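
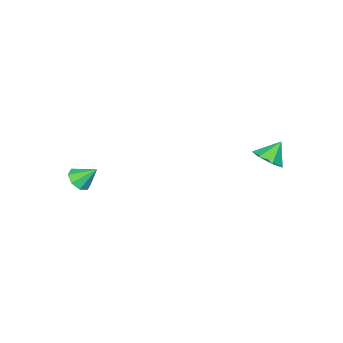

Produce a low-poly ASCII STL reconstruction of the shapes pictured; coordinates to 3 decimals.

solid 
facet normal 0.636 -0.098 -0.765
outer loop
vertex -1.828 3.334 -1.906
vertex -2.475 3.322 -2.442
vertex -2.037 3.983 -2.163
endloop
endfacet
facet normal 0.260 0.427 0.866
outer loop
vertex -1.828 3.334 -1.906
vertex -2.037 3.983 -2.163
vertex -3.225 3.438 -1.538
endloop
endfacet
facet normal 0.636 -0.098 -0.766
outer loop
vertex -2.037 3.983 -2.163
vertex -2.475 3.322 -2.442
vertex -2.576 4.134 -2.63
endloop
endfacet
facet normal -0.157 0.872 0.463
outer loop
vertex -2.037 3.983 -2.163
vertex -2.576 4.134 -2.63
vertex -3.225 3.438 -1.538
endloop
endfacet
facet normal 0.636 -0.098 -0.765
outer loop
vertex -2.576 4.134 -2.63
vertex -2.475 3.322 -2.442
vertex -3.038 3.674 -2.955
endloop
endfacet
facet normal -0.713 0.700 0.023
outer loop
vertex -2.576 4.134 -2.63
vertex -3.038 3.674 -2.955
vertex -3.225 3.438 -1.538
endloop
endfacet
facet normal 0.636 -0.098 -0.765
outer loop
vertex -3.038 3.674 -2.955
vertex -2.475 3.322 -2.442
vertex -3.076 2.949 -2.894
endloop
endfacet
facet normal -0.991 0.042 -0.124
outer loop
vertex -3.038 3.674 -2.955
vertex -3.076 2.949 -2.894
vertex -3.225 3.438 -1.538
endloop
endfacet
facet normal 0.636 -0.098 -0.765
outer loop
vertex -3.076 2.949 -2.894
vertex -2.475 3.322 -2.442
vertex -2.661 2.504 -2.492
endloop
endfacet
facet normal -0.782 -0.609 0.134
outer loop
vertex -3.076 2.949 -2.894
vertex -2.661 2.504 -2.492
vertex -3.225 3.438 -1.538
endloop
endfacet
facet normal 0.637 -0.098 -0.765
outer loop
vertex -2.661 2.504 -2.492
vertex -2.475 3.322 -2.442
vertex -2.106 2.676 -2.052
endloop
endfacet
facet normal -0.242 -0.761 0.602
outer loop
vertex -2.661 2.504 -2.492
vertex -2.106 2.676 -2.052
vertex -3.225 3.438 -1.538
endloop
endfacet
facet normal 0.636 -0.099 -0.765
outer loop
vertex -2.106 2.676 -2.052
vertex -2.475 3.322 -2.442
vertex -1.828 3.334 -1.906
endloop
endfacet
facet normal 0.222 -0.300 0.928
outer loop
vertex -2.106 2.676 -2.052
vertex -1.828 3.334 -1.906
vertex -3.225 3.438 -1.538
endloop
endfacet
facet normal 0.362 -0.604 -0.710
outer loop
vertex 3.86 -3.246 -3.636
vertex 3.389 -2.996 -4.089
vertex 4.041 -2.82 -3.906
endloop
endfacet
facet normal 0.595 0.234 0.769
outer loop
vertex 3.86 -3.246 -3.636
vertex 4.041 -2.82 -3.906
vertex 2.951 -2.264 -3.231
endloop
endfacet
facet normal 0.362 -0.604 -0.710
outer loop
vertex 4.041 -2.82 -3.906
vertex 3.389 -2.996 -4.089
vertex 3.841 -2.497 -4.283
endloop
endfacet
facet normal 0.583 0.744 0.328
outer loop
vertex 4.041 -2.82 -3.906
vertex 3.841 -2.497 -4.283
vertex 2.951 -2.264 -3.231
endloop
endfacet
facet normal 0.363 -0.604 -0.710
outer loop
vertex 3.841 -2.497 -4.283
vertex 3.389 -2.996 -4.089
vertex 3.376 -2.466 -4.547
endloop
endfacet
facet normal 0.128 0.986 -0.110
outer loop
vertex 3.841 -2.497 -4.283
vertex 3.376 -2.466 -4.547
vertex 2.951 -2.264 -3.231
endloop
endfacet
facet normal 0.362 -0.604 -0.710
outer loop
vertex 3.376 -2.466 -4.547
vertex 3.389 -2.996 -4.089
vertex 2.918 -2.745 -4.543
endloop
endfacet
facet normal -0.500 0.817 -0.287
outer loop
vertex 3.376 -2.466 -4.547
vertex 2.918 -2.745 -4.543
vertex 2.951 -2.264 -3.231
endloop
endfacet
facet normal 0.362 -0.604 -0.710
outer loop
vertex 2.918 -2.745 -4.543
vertex 3.389 -2.996 -4.089
vertex 2.737 -3.171 -4.273
endloop
endfacet
facet normal -0.937 0.335 -0.099
outer loop
vertex 2.918 -2.745 -4.543
vertex 2.737 -3.171 -4.273
vertex 2.951 -2.264 -3.231
endloop
endfacet
facet normal 0.362 -0.605 -0.709
outer loop
vertex 2.737 -3.171 -4.273
vertex 3.389 -2.996 -4.089
vertex 2.937 -3.494 -3.895
endloop
endfacet
facet normal -0.924 -0.173 0.341
outer loop
vertex 2.737 -3.171 -4.273
vertex 2.937 -3.494 -3.895
vertex 2.951 -2.264 -3.231
endloop
endfacet
facet normal 0.362 -0.605 -0.709
outer loop
vertex 2.937 -3.494 -3.895
vertex 3.389 -2.996 -4.089
vertex 3.402 -3.525 -3.631
endloop
endfacet
facet normal -0.470 -0.415 0.779
outer loop
vertex 2.937 -3.494 -3.895
vertex 3.402 -3.525 -3.631
vertex 2.951 -2.264 -3.231
endloop
endfacet
facet normal 0.361 -0.605 -0.709
outer loop
vertex 3.402 -3.525 -3.631
vertex 3.389 -2.996 -4.089
vertex 3.86 -3.246 -3.636
endloop
endfacet
facet normal 0.160 -0.246 0.956
outer loop
vertex 3.402 -3.525 -3.631
vertex 3.86 -3.246 -3.636
vertex 2.951 -2.264 -3.231
endloop
endfacet

endsolid


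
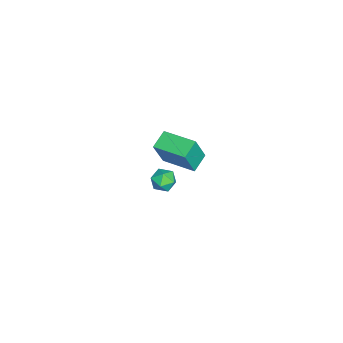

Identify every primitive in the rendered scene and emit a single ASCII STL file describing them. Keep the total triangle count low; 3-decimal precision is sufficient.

solid 
facet normal -0.413 0.065 0.909
outer loop
vertex -2.628 0.75 -2.87
vertex -2.666 -0.079 -2.828
vertex -1.993 0.321 -2.551
endloop
endfacet
facet normal 0.022 0.617 0.787
outer loop
vertex -2.628 0.75 -2.87
vertex -1.993 0.321 -2.551
vertex -1.847 0.962 -3.058
endloop
endfacet
facet normal -0.211 0.956 0.203
outer loop
vertex -2.628 0.75 -2.87
vertex -1.847 0.962 -3.058
vertex -2.431 0.959 -3.649
endloop
endfacet
facet normal -0.789 0.613 -0.035
outer loop
vertex -2.628 0.75 -2.87
vertex -2.431 0.959 -3.649
vertex -2.937 0.316 -3.507
endloop
endfacet
facet normal -0.914 0.062 0.401
outer loop
vertex -2.628 0.75 -2.87
vertex -2.937 0.316 -3.507
vertex -2.666 -0.079 -2.828
endloop
endfacet
facet normal 0.673 0.359 0.647
outer loop
vertex -1.847 0.962 -3.058
vertex -1.993 0.321 -2.551
vertex -1.403 0.264 -3.133
endloop
endfacet
facet normal -0.030 -0.535 0.845
outer loop
vertex -1.993 0.321 -2.551
vertex -2.666 -0.079 -2.828
vertex -1.909 -0.379 -2.991
endloop
endfacet
facet normal -0.842 -0.538 0.023
outer loop
vertex -2.666 -0.079 -2.828
vertex -2.937 0.316 -3.507
vertex -2.493 -0.382 -3.582
endloop
endfacet
facet normal -0.640 0.353 -0.683
outer loop
vertex -2.937 0.316 -3.507
vertex -2.431 0.959 -3.649
vertex -2.347 0.259 -4.089
endloop
endfacet
facet normal 0.296 0.908 -0.297
outer loop
vertex -2.431 0.959 -3.649
vertex -1.847 0.962 -3.058
vertex -1.674 0.659 -3.812
endloop
endfacet
facet normal 0.789 -0.613 0.035
outer loop
vertex -1.712 -0.17 -3.77
vertex -1.403 0.264 -3.133
vertex -1.909 -0.379 -2.991
endloop
endfacet
facet normal 0.211 -0.956 -0.203
outer loop
vertex -1.712 -0.17 -3.77
vertex -1.909 -0.379 -2.991
vertex -2.493 -0.382 -3.582
endloop
endfacet
facet normal -0.022 -0.617 -0.787
outer loop
vertex -1.712 -0.17 -3.77
vertex -2.493 -0.382 -3.582
vertex -2.347 0.259 -4.089
endloop
endfacet
facet normal 0.413 -0.065 -0.909
outer loop
vertex -1.712 -0.17 -3.77
vertex -2.347 0.259 -4.089
vertex -1.674 0.659 -3.812
endloop
endfacet
facet normal 0.914 -0.062 -0.401
outer loop
vertex -1.712 -0.17 -3.77
vertex -1.674 0.659 -3.812
vertex -1.403 0.264 -3.133
endloop
endfacet
facet normal 0.640 -0.353 0.683
outer loop
vertex -1.909 -0.379 -2.991
vertex -1.403 0.264 -3.133
vertex -1.993 0.321 -2.551
endloop
endfacet
facet normal -0.296 -0.908 0.297
outer loop
vertex -2.493 -0.382 -3.582
vertex -1.909 -0.379 -2.991
vertex -2.666 -0.079 -2.828
endloop
endfacet
facet normal -0.673 -0.359 -0.647
outer loop
vertex -2.347 0.259 -4.089
vertex -2.493 -0.382 -3.582
vertex -2.937 0.316 -3.507
endloop
endfacet
facet normal 0.030 0.535 -0.845
outer loop
vertex -1.674 0.659 -3.812
vertex -2.347 0.259 -4.089
vertex -2.431 0.959 -3.649
endloop
endfacet
facet normal 0.842 0.538 -0.023
outer loop
vertex -1.403 0.264 -3.133
vertex -1.674 0.659 -3.812
vertex -1.847 0.962 -3.058
endloop
endfacet
facet normal -0.872 0.319 0.370
outer loop
vertex 1.283 1.041 4.764
vertex 2.03 2.865 4.95
vertex 0.71 1.448 3.064
endloop
endfacet
facet normal -0.377 -0.922 -0.094
outer loop
vertex 1.73 1.075 2.63
vertex 1.283 1.041 4.764
vertex 0.71 1.448 3.064
endloop
endfacet
facet normal -0.872 0.319 0.371
outer loop
vertex 0.71 1.448 3.064
vertex 2.03 2.865 4.95
vertex 1.456 3.273 3.25
endloop
endfacet
facet normal -0.312 0.222 -0.924
outer loop
vertex 1.456 3.273 3.25
vertex 1.73 1.075 2.63
vertex 0.71 1.448 3.064
endloop
endfacet
facet normal 0.312 -0.222 0.924
outer loop
vertex 1.283 1.041 4.764
vertex 3.05 2.492 4.516
vertex 2.03 2.865 4.95
endloop
endfacet
facet normal -0.377 -0.921 -0.094
outer loop
vertex 2.304 0.667 4.33
vertex 1.283 1.041 4.764
vertex 1.73 1.075 2.63
endloop
endfacet
facet normal 0.312 -0.222 0.924
outer loop
vertex 2.304 0.667 4.33
vertex 3.05 2.492 4.516
vertex 1.283 1.041 4.764
endloop
endfacet
facet normal 0.377 0.921 0.094
outer loop
vertex 2.03 2.865 4.95
vertex 3.05 2.492 4.516
vertex 1.456 3.273 3.25
endloop
endfacet
facet normal -0.312 0.222 -0.924
outer loop
vertex 2.477 2.899 2.816
vertex 1.73 1.075 2.63
vertex 1.456 3.273 3.25
endloop
endfacet
facet normal 0.377 0.921 0.093
outer loop
vertex 1.456 3.273 3.25
vertex 3.05 2.492 4.516
vertex 2.477 2.899 2.816
endloop
endfacet
facet normal 0.872 -0.319 -0.371
outer loop
vertex 2.477 2.899 2.816
vertex 2.304 0.667 4.33
vertex 1.73 1.075 2.63
endloop
endfacet
facet normal 0.872 -0.319 -0.370
outer loop
vertex 3.05 2.492 4.516
vertex 2.304 0.667 4.33
vertex 2.477 2.899 2.816
endloop
endfacet

endsolid


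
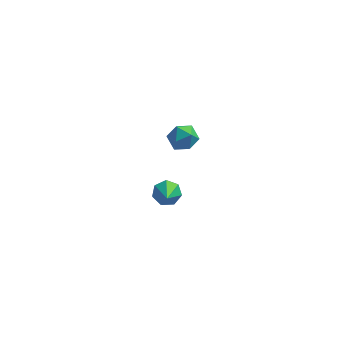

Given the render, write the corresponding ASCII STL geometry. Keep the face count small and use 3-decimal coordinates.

solid 
facet normal -0.847 0.504 -0.168
outer loop
vertex 1.327 1.76 -3.451
vertex 1.035 1.453 -2.901
vertex 1.376 2.052 -2.823
endloop
endfacet
facet normal -0.279 0.879 -0.387
outer loop
vertex 1.327 1.76 -3.451
vertex 1.376 2.052 -2.823
vertex 1.927 2.041 -3.245
endloop
endfacet
facet normal 0.071 0.487 -0.871
outer loop
vertex 1.327 1.76 -3.451
vertex 1.927 2.041 -3.245
vertex 1.926 1.435 -3.584
endloop
endfacet
facet normal -0.281 -0.128 -0.951
outer loop
vertex 1.327 1.76 -3.451
vertex 1.926 1.435 -3.584
vertex 1.374 1.072 -3.372
endloop
endfacet
facet normal -0.849 -0.117 -0.516
outer loop
vertex 1.327 1.76 -3.451
vertex 1.374 1.072 -3.372
vertex 1.035 1.453 -2.901
endloop
endfacet
facet normal 0.152 0.973 0.173
outer loop
vertex 1.927 2.041 -3.245
vertex 1.376 2.052 -2.823
vertex 2.006 1.908 -2.568
endloop
endfacet
facet normal -0.766 0.368 0.527
outer loop
vertex 1.376 2.052 -2.823
vertex 1.035 1.453 -2.901
vertex 1.454 1.545 -2.356
endloop
endfacet
facet normal -0.768 -0.639 -0.036
outer loop
vertex 1.035 1.453 -2.901
vertex 1.374 1.072 -3.372
vertex 1.453 0.939 -2.695
endloop
endfacet
facet normal 0.149 -0.657 -0.739
outer loop
vertex 1.374 1.072 -3.372
vertex 1.926 1.435 -3.584
vertex 2.004 0.928 -3.117
endloop
endfacet
facet normal 0.717 0.339 -0.609
outer loop
vertex 1.926 1.435 -3.584
vertex 1.927 2.041 -3.245
vertex 2.345 1.527 -3.039
endloop
endfacet
facet normal 0.281 0.128 0.951
outer loop
vertex 2.053 1.22 -2.489
vertex 2.006 1.908 -2.568
vertex 1.454 1.545 -2.356
endloop
endfacet
facet normal -0.071 -0.487 0.871
outer loop
vertex 2.053 1.22 -2.489
vertex 1.454 1.545 -2.356
vertex 1.453 0.939 -2.695
endloop
endfacet
facet normal 0.279 -0.879 0.387
outer loop
vertex 2.053 1.22 -2.489
vertex 1.453 0.939 -2.695
vertex 2.004 0.928 -3.117
endloop
endfacet
facet normal 0.847 -0.504 0.168
outer loop
vertex 2.053 1.22 -2.489
vertex 2.004 0.928 -3.117
vertex 2.345 1.527 -3.039
endloop
endfacet
facet normal 0.849 0.117 0.516
outer loop
vertex 2.053 1.22 -2.489
vertex 2.345 1.527 -3.039
vertex 2.006 1.908 -2.568
endloop
endfacet
facet normal -0.149 0.657 0.739
outer loop
vertex 1.454 1.545 -2.356
vertex 2.006 1.908 -2.568
vertex 1.376 2.052 -2.823
endloop
endfacet
facet normal -0.717 -0.339 0.609
outer loop
vertex 1.453 0.939 -2.695
vertex 1.454 1.545 -2.356
vertex 1.035 1.453 -2.901
endloop
endfacet
facet normal -0.152 -0.973 -0.173
outer loop
vertex 2.004 0.928 -3.117
vertex 1.453 0.939 -2.695
vertex 1.374 1.072 -3.372
endloop
endfacet
facet normal 0.766 -0.368 -0.527
outer loop
vertex 2.345 1.527 -3.039
vertex 2.004 0.928 -3.117
vertex 1.926 1.435 -3.584
endloop
endfacet
facet normal 0.768 0.639 0.036
outer loop
vertex 2.006 1.908 -2.568
vertex 2.345 1.527 -3.039
vertex 1.927 2.041 -3.245
endloop
endfacet
facet normal -0.075 0.780 -0.621
outer loop
vertex 1.783 -3.559 -1.944
vertex 1.485 -3.274 -1.55
vertex 2.049 -3.284 -1.631
endloop
endfacet
facet normal 0.817 -0.530 -0.228
outer loop
vertex 1.783 -3.559 -1.944
vertex 2.049 -3.284 -1.631
vertex 1.595 -4.406 -0.65
endloop
endfacet
facet normal -0.075 0.781 -0.620
outer loop
vertex 2.049 -3.284 -1.631
vertex 1.485 -3.274 -1.55
vertex 1.891 -3.002 -1.257
endloop
endfacet
facet normal 0.916 -0.019 0.401
outer loop
vertex 2.049 -3.284 -1.631
vertex 1.891 -3.002 -1.257
vertex 1.595 -4.406 -0.65
endloop
endfacet
facet normal -0.076 0.781 -0.620
outer loop
vertex 1.891 -3.002 -1.257
vertex 1.485 -3.274 -1.55
vertex 1.427 -2.925 -1.103
endloop
endfacet
facet normal 0.345 0.310 0.886
outer loop
vertex 1.891 -3.002 -1.257
vertex 1.427 -2.925 -1.103
vertex 1.595 -4.406 -0.65
endloop
endfacet
facet normal -0.075 0.781 -0.620
outer loop
vertex 1.427 -2.925 -1.103
vertex 1.485 -3.274 -1.55
vertex 1.007 -3.111 -1.287
endloop
endfacet
facet normal -0.469 0.209 0.858
outer loop
vertex 1.427 -2.925 -1.103
vertex 1.007 -3.111 -1.287
vertex 1.595 -4.406 -0.65
endloop
endfacet
facet normal -0.076 0.780 -0.621
outer loop
vertex 1.007 -3.111 -1.287
vertex 1.485 -3.274 -1.55
vertex 0.947 -3.42 -1.668
endloop
endfacet
facet normal -0.908 -0.244 0.341
outer loop
vertex 1.007 -3.111 -1.287
vertex 0.947 -3.42 -1.668
vertex 1.595 -4.406 -0.65
endloop
endfacet
facet normal -0.076 0.781 -0.620
outer loop
vertex 0.947 -3.42 -1.668
vertex 1.485 -3.274 -1.55
vertex 1.293 -3.619 -1.961
endloop
endfacet
facet normal -0.645 -0.712 -0.279
outer loop
vertex 0.947 -3.42 -1.668
vertex 1.293 -3.619 -1.961
vertex 1.595 -4.406 -0.65
endloop
endfacet
facet normal -0.074 0.781 -0.621
outer loop
vertex 1.293 -3.619 -1.961
vertex 1.485 -3.274 -1.55
vertex 1.783 -3.559 -1.944
endloop
endfacet
facet normal 0.121 -0.839 -0.531
outer loop
vertex 1.293 -3.619 -1.961
vertex 1.783 -3.559 -1.944
vertex 1.595 -4.406 -0.65
endloop
endfacet

endsolid


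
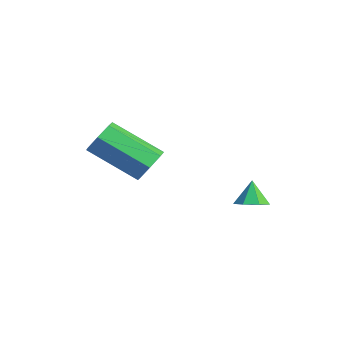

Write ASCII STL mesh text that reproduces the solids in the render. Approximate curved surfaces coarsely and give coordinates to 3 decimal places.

solid 
facet normal 0.596 0.602 -0.531
outer loop
vertex -0.068 0.067 1.618
vertex -0.444 -0.128 0.975
vertex -0.593 0.449 1.462
endloop
endfacet
facet normal 0.163 0.557 0.814
outer loop
vertex -0.068 0.067 1.618
vertex -0.593 0.449 1.462
vertex -1.38 -1.257 2.787
endloop
endfacet
facet normal 0.165 0.556 0.814
outer loop
vertex -1.38 -1.257 2.787
vertex -0.593 0.449 1.462
vertex -1.905 -0.874 2.632
endloop
endfacet
facet normal -0.596 -0.602 0.532
outer loop
vertex -1.38 -1.257 2.787
vertex -1.905 -0.874 2.632
vertex -1.756 -1.452 2.145
endloop
endfacet
facet normal 0.596 0.602 -0.531
outer loop
vertex -0.593 0.449 1.462
vertex -0.444 -0.128 0.975
vertex -1.006 0.397 0.94
endloop
endfacet
facet normal -0.512 0.795 0.326
outer loop
vertex -0.593 0.449 1.462
vertex -1.006 0.397 0.94
vertex -1.905 -0.874 2.632
endloop
endfacet
facet normal -0.513 0.795 0.324
outer loop
vertex -1.905 -0.874 2.632
vertex -1.006 0.397 0.94
vertex -2.318 -0.927 2.109
endloop
endfacet
facet normal -0.596 -0.602 0.532
outer loop
vertex -1.905 -0.874 2.632
vertex -2.318 -0.927 2.109
vertex -1.756 -1.452 2.145
endloop
endfacet
facet normal 0.596 0.602 -0.532
outer loop
vertex -1.006 0.397 0.94
vertex -0.444 -0.128 0.975
vertex -0.996 -0.051 0.444
endloop
endfacet
facet normal -0.803 0.435 -0.409
outer loop
vertex -1.006 0.397 0.94
vertex -0.996 -0.051 0.444
vertex -2.318 -0.927 2.109
endloop
endfacet
facet normal -0.803 0.435 -0.408
outer loop
vertex -2.318 -0.927 2.109
vertex -0.996 -0.051 0.444
vertex -2.308 -1.374 1.613
endloop
endfacet
facet normal -0.597 -0.602 0.531
outer loop
vertex -2.318 -0.927 2.109
vertex -2.308 -1.374 1.613
vertex -1.756 -1.452 2.145
endloop
endfacet
facet normal 0.595 0.602 -0.532
outer loop
vertex -0.996 -0.051 0.444
vertex -0.444 -0.128 0.975
vertex -0.57 -0.557 0.348
endloop
endfacet
facet normal -0.489 -0.253 -0.835
outer loop
vertex -0.996 -0.051 0.444
vertex -0.57 -0.557 0.348
vertex -2.308 -1.374 1.613
endloop
endfacet
facet normal -0.488 -0.254 -0.835
outer loop
vertex -2.308 -1.374 1.613
vertex -0.57 -0.557 0.348
vertex -1.882 -1.881 1.518
endloop
endfacet
facet normal -0.597 -0.601 0.531
outer loop
vertex -2.308 -1.374 1.613
vertex -1.882 -1.881 1.518
vertex -1.756 -1.452 2.145
endloop
endfacet
facet normal 0.597 0.601 -0.531
outer loop
vertex -0.57 -0.557 0.348
vertex -0.444 -0.128 0.975
vertex -0.05 -0.74 0.725
endloop
endfacet
facet normal 0.194 -0.750 -0.632
outer loop
vertex -0.57 -0.557 0.348
vertex -0.05 -0.74 0.725
vertex -1.882 -1.881 1.518
endloop
endfacet
facet normal 0.193 -0.750 -0.633
outer loop
vertex -1.882 -1.881 1.518
vertex -0.05 -0.74 0.725
vertex -1.361 -2.064 1.894
endloop
endfacet
facet normal -0.595 -0.602 0.532
outer loop
vertex -1.882 -1.881 1.518
vertex -1.361 -2.064 1.894
vertex -1.756 -1.452 2.145
endloop
endfacet
facet normal 0.597 0.601 -0.531
outer loop
vertex -0.05 -0.74 0.725
vertex -0.444 -0.128 0.975
vertex 0.174 -0.463 1.29
endloop
endfacet
facet normal 0.730 -0.682 0.045
outer loop
vertex -0.05 -0.74 0.725
vertex 0.174 -0.463 1.29
vertex -1.361 -2.064 1.894
endloop
endfacet
facet normal 0.730 -0.682 0.047
outer loop
vertex -1.361 -2.064 1.894
vertex 0.174 -0.463 1.29
vertex -1.138 -1.786 2.459
endloop
endfacet
facet normal -0.596 -0.602 0.531
outer loop
vertex -1.361 -2.064 1.894
vertex -1.138 -1.786 2.459
vertex -1.756 -1.452 2.145
endloop
endfacet
facet normal 0.597 0.601 -0.531
outer loop
vertex 0.174 -0.463 1.29
vertex -0.444 -0.128 0.975
vertex -0.068 0.067 1.618
endloop
endfacet
facet normal 0.716 -0.100 0.691
outer loop
vertex 0.174 -0.463 1.29
vertex -0.068 0.067 1.618
vertex -1.138 -1.786 2.459
endloop
endfacet
facet normal 0.716 -0.100 0.690
outer loop
vertex -1.138 -1.786 2.459
vertex -0.068 0.067 1.618
vertex -1.38 -1.257 2.787
endloop
endfacet
facet normal -0.596 -0.602 0.532
outer loop
vertex -1.138 -1.786 2.459
vertex -1.38 -1.257 2.787
vertex -1.756 -1.452 2.145
endloop
endfacet
facet normal 0.392 -0.225 -0.892
outer loop
vertex 1.36 3.559 -0.956
vertex 0.922 3.085 -1.029
vertex 0.877 3.708 -1.206
endloop
endfacet
facet normal 0.097 0.926 0.364
outer loop
vertex 1.36 3.559 -0.956
vertex 0.877 3.708 -1.206
vertex 0.518 3.315 -0.111
endloop
endfacet
facet normal 0.393 -0.225 -0.892
outer loop
vertex 0.877 3.708 -1.206
vertex 0.922 3.085 -1.029
vertex 0.428 3.388 -1.323
endloop
endfacet
facet normal -0.594 0.799 0.092
outer loop
vertex 0.877 3.708 -1.206
vertex 0.428 3.388 -1.323
vertex 0.518 3.315 -0.111
endloop
endfacet
facet normal 0.393 -0.224 -0.892
outer loop
vertex 0.428 3.388 -1.323
vertex 0.922 3.085 -1.029
vertex 0.351 2.839 -1.219
endloop
endfacet
facet normal -0.985 0.154 0.082
outer loop
vertex 0.428 3.388 -1.323
vertex 0.351 2.839 -1.219
vertex 0.518 3.315 -0.111
endloop
endfacet
facet normal 0.393 -0.224 -0.892
outer loop
vertex 0.351 2.839 -1.219
vertex 0.922 3.085 -1.029
vertex 0.704 2.475 -0.972
endloop
endfacet
facet normal -0.780 -0.524 0.343
outer loop
vertex 0.351 2.839 -1.219
vertex 0.704 2.475 -0.972
vertex 0.518 3.315 -0.111
endloop
endfacet
facet normal 0.392 -0.224 -0.892
outer loop
vertex 0.704 2.475 -0.972
vertex 0.922 3.085 -1.029
vertex 1.222 2.57 -0.768
endloop
endfacet
facet normal -0.134 -0.724 0.677
outer loop
vertex 0.704 2.475 -0.972
vertex 1.222 2.57 -0.768
vertex 0.518 3.315 -0.111
endloop
endfacet
facet normal 0.392 -0.224 -0.892
outer loop
vertex 1.222 2.57 -0.768
vertex 0.922 3.085 -1.029
vertex 1.513 3.053 -0.761
endloop
endfacet
facet normal 0.467 -0.294 0.834
outer loop
vertex 1.222 2.57 -0.768
vertex 1.513 3.053 -0.761
vertex 0.518 3.315 -0.111
endloop
endfacet
facet normal 0.392 -0.225 -0.892
outer loop
vertex 1.513 3.053 -0.761
vertex 0.922 3.085 -1.029
vertex 1.36 3.559 -0.956
endloop
endfacet
facet normal 0.569 0.440 0.694
outer loop
vertex 1.513 3.053 -0.761
vertex 1.36 3.559 -0.956
vertex 0.518 3.315 -0.111
endloop
endfacet

endsolid


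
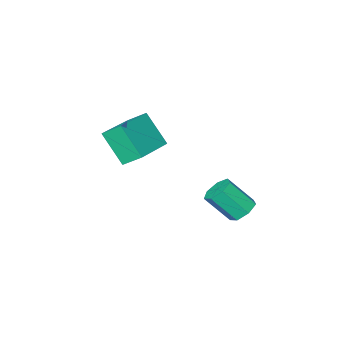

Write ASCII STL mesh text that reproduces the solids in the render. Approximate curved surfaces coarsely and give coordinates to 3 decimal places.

solid 
facet normal -0.899 -0.408 -0.159
outer loop
vertex 3.424 -2.26 0.606
vertex 3.012 -1.585 1.203
vertex 3.194 -1.25 -0.692
endloop
endfacet
facet normal 0.415 -0.681 -0.603
outer loop
vertex 4.948 -0.455 -0.383
vertex 3.424 -2.26 0.606
vertex 3.194 -1.25 -0.692
endloop
endfacet
facet normal -0.899 -0.408 -0.158
outer loop
vertex 3.194 -1.25 -0.692
vertex 3.012 -1.585 1.203
vertex 2.783 -0.576 -0.095
endloop
endfacet
facet normal -0.138 0.608 -0.782
outer loop
vertex 2.783 -0.576 -0.095
vertex 4.948 -0.455 -0.383
vertex 3.194 -1.25 -0.692
endloop
endfacet
facet normal 0.138 -0.608 0.782
outer loop
vertex 3.424 -2.26 0.606
vertex 4.766 -0.79 1.512
vertex 3.012 -1.585 1.203
endloop
endfacet
facet normal 0.416 -0.681 -0.603
outer loop
vertex 5.177 -1.464 0.915
vertex 3.424 -2.26 0.606
vertex 4.948 -0.455 -0.383
endloop
endfacet
facet normal 0.138 -0.608 0.782
outer loop
vertex 5.177 -1.464 0.915
vertex 4.766 -0.79 1.512
vertex 3.424 -2.26 0.606
endloop
endfacet
facet normal -0.415 0.681 0.603
outer loop
vertex 3.012 -1.585 1.203
vertex 4.766 -0.79 1.512
vertex 2.783 -0.576 -0.095
endloop
endfacet
facet normal -0.138 0.608 -0.782
outer loop
vertex 4.536 0.22 0.214
vertex 4.948 -0.455 -0.383
vertex 2.783 -0.576 -0.095
endloop
endfacet
facet normal -0.415 0.681 0.603
outer loop
vertex 2.783 -0.576 -0.095
vertex 4.766 -0.79 1.512
vertex 4.536 0.22 0.214
endloop
endfacet
facet normal 0.899 0.408 0.159
outer loop
vertex 4.536 0.22 0.214
vertex 5.177 -1.464 0.915
vertex 4.948 -0.455 -0.383
endloop
endfacet
facet normal 0.899 0.408 0.158
outer loop
vertex 4.766 -0.79 1.512
vertex 5.177 -1.464 0.915
vertex 4.536 0.22 0.214
endloop
endfacet
facet normal -0.468 0.487 -0.737
outer loop
vertex 2.824 3.756 -2.04
vertex 2.281 3.423 -1.915
vertex 2.475 3.99 -1.664
endloop
endfacet
facet normal 0.630 0.769 0.107
outer loop
vertex 2.824 3.756 -2.04
vertex 2.475 3.99 -1.664
vertex 3.503 3.051 -0.97
endloop
endfacet
facet normal 0.630 0.769 0.107
outer loop
vertex 3.503 3.051 -0.97
vertex 2.475 3.99 -1.664
vertex 3.154 3.285 -0.594
endloop
endfacet
facet normal 0.468 -0.487 0.737
outer loop
vertex 3.503 3.051 -0.97
vertex 3.154 3.285 -0.594
vertex 2.959 2.717 -0.845
endloop
endfacet
facet normal -0.468 0.487 -0.738
outer loop
vertex 2.475 3.99 -1.664
vertex 2.281 3.423 -1.915
vertex 1.979 3.797 -1.477
endloop
endfacet
facet normal -0.091 0.804 0.588
outer loop
vertex 2.475 3.99 -1.664
vertex 1.979 3.797 -1.477
vertex 3.154 3.285 -0.594
endloop
endfacet
facet normal -0.092 0.803 0.589
outer loop
vertex 3.154 3.285 -0.594
vertex 1.979 3.797 -1.477
vertex 2.658 3.091 -0.407
endloop
endfacet
facet normal 0.468 -0.487 0.737
outer loop
vertex 3.154 3.285 -0.594
vertex 2.658 3.091 -0.407
vertex 2.959 2.717 -0.845
endloop
endfacet
facet normal -0.468 0.486 -0.738
outer loop
vertex 1.979 3.797 -1.477
vertex 2.281 3.423 -1.915
vertex 1.71 3.322 -1.619
endloop
endfacet
facet normal -0.744 0.234 0.626
outer loop
vertex 1.979 3.797 -1.477
vertex 1.71 3.322 -1.619
vertex 2.658 3.091 -0.407
endloop
endfacet
facet normal -0.744 0.233 0.626
outer loop
vertex 2.658 3.091 -0.407
vertex 1.71 3.322 -1.619
vertex 2.389 2.617 -0.55
endloop
endfacet
facet normal 0.467 -0.488 0.737
outer loop
vertex 2.658 3.091 -0.407
vertex 2.389 2.617 -0.55
vertex 2.959 2.717 -0.845
endloop
endfacet
facet normal -0.468 0.486 -0.738
outer loop
vertex 1.71 3.322 -1.619
vertex 2.281 3.423 -1.915
vertex 1.871 2.923 -1.984
endloop
endfacet
facet normal -0.836 -0.514 0.192
outer loop
vertex 1.71 3.322 -1.619
vertex 1.871 2.923 -1.984
vertex 2.389 2.617 -0.55
endloop
endfacet
facet normal -0.836 -0.514 0.192
outer loop
vertex 2.389 2.617 -0.55
vertex 1.871 2.923 -1.984
vertex 2.55 2.218 -0.915
endloop
endfacet
facet normal 0.467 -0.487 0.738
outer loop
vertex 2.389 2.617 -0.55
vertex 2.55 2.218 -0.915
vertex 2.959 2.717 -0.845
endloop
endfacet
facet normal -0.469 0.486 -0.738
outer loop
vertex 1.871 2.923 -1.984
vertex 2.281 3.423 -1.915
vertex 2.34 2.9 -2.297
endloop
endfacet
facet normal -0.300 -0.873 -0.385
outer loop
vertex 1.871 2.923 -1.984
vertex 2.34 2.9 -2.297
vertex 2.55 2.218 -0.915
endloop
endfacet
facet normal -0.299 -0.873 -0.385
outer loop
vertex 2.55 2.218 -0.915
vertex 2.34 2.9 -2.297
vertex 3.019 2.195 -1.227
endloop
endfacet
facet normal 0.467 -0.487 0.738
outer loop
vertex 2.55 2.218 -0.915
vertex 3.019 2.195 -1.227
vertex 2.959 2.717 -0.845
endloop
endfacet
facet normal -0.469 0.486 -0.738
outer loop
vertex 2.34 2.9 -2.297
vertex 2.281 3.423 -1.915
vertex 2.764 3.271 -2.322
endloop
endfacet
facet normal 0.464 -0.575 -0.674
outer loop
vertex 2.34 2.9 -2.297
vertex 2.764 3.271 -2.322
vertex 3.019 2.195 -1.227
endloop
endfacet
facet normal 0.464 -0.575 -0.674
outer loop
vertex 3.019 2.195 -1.227
vertex 2.764 3.271 -2.322
vertex 3.443 2.566 -1.252
endloop
endfacet
facet normal 0.469 -0.486 0.738
outer loop
vertex 3.019 2.195 -1.227
vertex 3.443 2.566 -1.252
vertex 2.959 2.717 -0.845
endloop
endfacet
facet normal -0.468 0.487 -0.737
outer loop
vertex 2.764 3.271 -2.322
vertex 2.281 3.423 -1.915
vertex 2.824 3.756 -2.04
endloop
endfacet
facet normal 0.877 0.156 -0.454
outer loop
vertex 2.764 3.271 -2.322
vertex 2.824 3.756 -2.04
vertex 3.443 2.566 -1.252
endloop
endfacet
facet normal 0.877 0.156 -0.454
outer loop
vertex 3.443 2.566 -1.252
vertex 2.824 3.756 -2.04
vertex 3.503 3.051 -0.97
endloop
endfacet
facet normal 0.468 -0.487 0.737
outer loop
vertex 3.443 2.566 -1.252
vertex 3.503 3.051 -0.97
vertex 2.959 2.717 -0.845
endloop
endfacet

endsolid


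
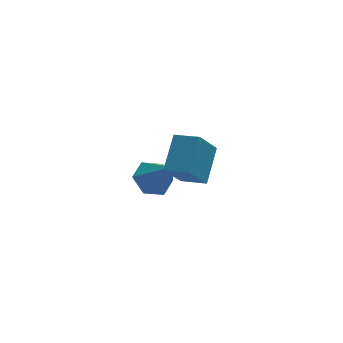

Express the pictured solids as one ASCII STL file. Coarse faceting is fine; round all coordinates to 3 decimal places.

solid 
facet normal -0.322 0.558 -0.765
outer loop
vertex -1.576 3.281 -4.785
vertex -2.532 3.205 -4.438
vertex -1.937 3.973 -4.128
endloop
endfacet
facet normal 0.934 0.220 0.282
outer loop
vertex -1.576 3.281 -4.785
vertex -1.937 3.973 -4.128
vertex -1.868 2.055 -2.862
endloop
endfacet
facet normal -0.322 0.558 -0.764
outer loop
vertex -1.937 3.973 -4.128
vertex -2.532 3.205 -4.438
vertex -2.893 3.896 -3.781
endloop
endfacet
facet normal 0.248 0.540 0.804
outer loop
vertex -1.937 3.973 -4.128
vertex -2.893 3.896 -3.781
vertex -1.868 2.055 -2.862
endloop
endfacet
facet normal -0.322 0.558 -0.764
outer loop
vertex -2.893 3.896 -3.781
vertex -2.532 3.205 -4.438
vertex -3.488 3.128 -4.091
endloop
endfacet
facet normal -0.558 0.100 0.824
outer loop
vertex -2.893 3.896 -3.781
vertex -3.488 3.128 -4.091
vertex -1.868 2.055 -2.862
endloop
endfacet
facet normal -0.323 0.558 -0.765
outer loop
vertex -3.488 3.128 -4.091
vertex -2.532 3.205 -4.438
vertex -3.127 2.436 -4.748
endloop
endfacet
facet normal -0.680 -0.659 0.321
outer loop
vertex -3.488 3.128 -4.091
vertex -3.127 2.436 -4.748
vertex -1.868 2.055 -2.862
endloop
endfacet
facet normal -0.323 0.558 -0.765
outer loop
vertex -3.127 2.436 -4.748
vertex -2.532 3.205 -4.438
vertex -2.171 2.513 -5.095
endloop
endfacet
facet normal 0.006 -0.979 -0.202
outer loop
vertex -3.127 2.436 -4.748
vertex -2.171 2.513 -5.095
vertex -1.868 2.055 -2.862
endloop
endfacet
facet normal -0.322 0.558 -0.765
outer loop
vertex -2.171 2.513 -5.095
vertex -2.532 3.205 -4.438
vertex -1.576 3.281 -4.785
endloop
endfacet
facet normal 0.812 -0.540 -0.221
outer loop
vertex -2.171 2.513 -5.095
vertex -1.576 3.281 -4.785
vertex -1.868 2.055 -2.862
endloop
endfacet
facet normal -0.507 -0.376 0.775
outer loop
vertex -1.628 -1.929 2.149
vertex -2.563 -1.187 1.897
vertex -2.376 -3.258 1.015
endloop
endfacet
facet normal 0.766 -0.608 0.207
outer loop
vertex -1.477 -2.593 -0.357
vertex -1.628 -1.929 2.149
vertex -2.376 -3.258 1.015
endloop
endfacet
facet normal -0.507 -0.376 0.775
outer loop
vertex -2.376 -3.258 1.015
vertex -2.563 -1.187 1.897
vertex -3.311 -2.516 0.763
endloop
endfacet
facet normal -0.394 -0.699 -0.597
outer loop
vertex -3.311 -2.516 0.763
vertex -1.477 -2.593 -0.357
vertex -2.376 -3.258 1.015
endloop
endfacet
facet normal 0.394 0.699 0.597
outer loop
vertex -1.628 -1.929 2.149
vertex -1.664 -0.522 0.525
vertex -2.563 -1.187 1.897
endloop
endfacet
facet normal 0.766 -0.608 0.207
outer loop
vertex -0.729 -1.264 0.777
vertex -1.628 -1.929 2.149
vertex -1.477 -2.593 -0.357
endloop
endfacet
facet normal 0.394 0.699 0.597
outer loop
vertex -0.729 -1.264 0.777
vertex -1.664 -0.522 0.525
vertex -1.628 -1.929 2.149
endloop
endfacet
facet normal -0.766 0.608 -0.207
outer loop
vertex -2.563 -1.187 1.897
vertex -1.664 -0.522 0.525
vertex -3.311 -2.516 0.763
endloop
endfacet
facet normal -0.394 -0.699 -0.597
outer loop
vertex -2.412 -1.851 -0.609
vertex -1.477 -2.593 -0.357
vertex -3.311 -2.516 0.763
endloop
endfacet
facet normal -0.766 0.608 -0.207
outer loop
vertex -3.311 -2.516 0.763
vertex -1.664 -0.522 0.525
vertex -2.412 -1.851 -0.609
endloop
endfacet
facet normal 0.507 0.376 -0.775
outer loop
vertex -2.412 -1.851 -0.609
vertex -0.729 -1.264 0.777
vertex -1.477 -2.593 -0.357
endloop
endfacet
facet normal 0.507 0.376 -0.775
outer loop
vertex -1.664 -0.522 0.525
vertex -0.729 -1.264 0.777
vertex -2.412 -1.851 -0.609
endloop
endfacet

endsolid


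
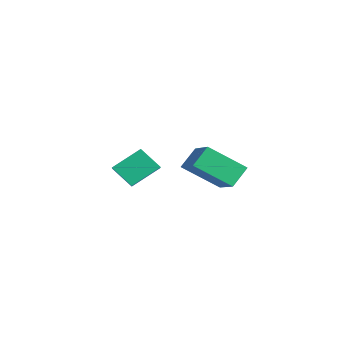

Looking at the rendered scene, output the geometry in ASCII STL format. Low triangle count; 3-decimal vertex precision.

solid 
facet normal -0.924 -0.121 -0.362
outer loop
vertex 2.38 2.076 -2.52
vertex 1.991 2.715 -1.741
vertex 2.614 3.543 -3.606
endloop
endfacet
facet normal 0.360 -0.592 -0.721
outer loop
vertex 4.009 3.725 -3.059
vertex 2.38 2.076 -2.52
vertex 2.614 3.543 -3.606
endloop
endfacet
facet normal -0.924 -0.121 -0.362
outer loop
vertex 2.614 3.543 -3.606
vertex 1.991 2.715 -1.741
vertex 2.225 4.182 -2.827
endloop
endfacet
facet normal 0.127 0.797 -0.590
outer loop
vertex 2.225 4.182 -2.827
vertex 4.009 3.725 -3.059
vertex 2.614 3.543 -3.606
endloop
endfacet
facet normal -0.127 -0.797 0.590
outer loop
vertex 2.38 2.076 -2.52
vertex 3.386 2.897 -1.194
vertex 1.991 2.715 -1.741
endloop
endfacet
facet normal 0.360 -0.592 -0.721
outer loop
vertex 3.775 2.258 -1.973
vertex 2.38 2.076 -2.52
vertex 4.009 3.725 -3.059
endloop
endfacet
facet normal -0.127 -0.797 0.590
outer loop
vertex 3.775 2.258 -1.973
vertex 3.386 2.897 -1.194
vertex 2.38 2.076 -2.52
endloop
endfacet
facet normal -0.360 0.592 0.721
outer loop
vertex 1.991 2.715 -1.741
vertex 3.386 2.897 -1.194
vertex 2.225 4.182 -2.827
endloop
endfacet
facet normal 0.127 0.797 -0.590
outer loop
vertex 3.62 4.364 -2.28
vertex 4.009 3.725 -3.059
vertex 2.225 4.182 -2.827
endloop
endfacet
facet normal -0.360 0.592 0.721
outer loop
vertex 2.225 4.182 -2.827
vertex 3.386 2.897 -1.194
vertex 3.62 4.364 -2.28
endloop
endfacet
facet normal 0.924 0.121 0.362
outer loop
vertex 3.62 4.364 -2.28
vertex 3.775 2.258 -1.973
vertex 4.009 3.725 -3.059
endloop
endfacet
facet normal 0.924 0.121 0.362
outer loop
vertex 3.386 2.897 -1.194
vertex 3.775 2.258 -1.973
vertex 3.62 4.364 -2.28
endloop
endfacet
facet normal -0.395 -0.581 0.712
outer loop
vertex -1.53 0.058 -3.793
vertex -1.7 1.258 -2.908
vertex -2.306 0.188 -4.117
endloop
endfacet
facet normal 0.112 -0.800 -0.590
outer loop
vertex -1.82 0.902 -4.992
vertex -1.53 0.058 -3.793
vertex -2.306 0.188 -4.117
endloop
endfacet
facet normal -0.394 -0.581 0.712
outer loop
vertex -2.306 0.188 -4.117
vertex -1.7 1.258 -2.908
vertex -2.475 1.387 -3.232
endloop
endfacet
facet normal -0.912 0.153 -0.381
outer loop
vertex -2.475 1.387 -3.232
vertex -1.82 0.902 -4.992
vertex -2.306 0.188 -4.117
endloop
endfacet
facet normal 0.912 -0.152 0.382
outer loop
vertex -1.53 0.058 -3.793
vertex -1.214 1.972 -3.783
vertex -1.7 1.258 -2.908
endloop
endfacet
facet normal 0.114 -0.799 -0.590
outer loop
vertex -1.045 0.773 -4.668
vertex -1.53 0.058 -3.793
vertex -1.82 0.902 -4.992
endloop
endfacet
facet normal 0.912 -0.153 0.381
outer loop
vertex -1.045 0.773 -4.668
vertex -1.214 1.972 -3.783
vertex -1.53 0.058 -3.793
endloop
endfacet
facet normal -0.113 0.800 0.590
outer loop
vertex -1.7 1.258 -2.908
vertex -1.214 1.972 -3.783
vertex -2.475 1.387 -3.232
endloop
endfacet
facet normal -0.912 0.152 -0.381
outer loop
vertex -1.99 2.102 -4.107
vertex -1.82 0.902 -4.992
vertex -2.475 1.387 -3.232
endloop
endfacet
facet normal -0.113 0.799 0.591
outer loop
vertex -2.475 1.387 -3.232
vertex -1.214 1.972 -3.783
vertex -1.99 2.102 -4.107
endloop
endfacet
facet normal 0.394 0.581 -0.712
outer loop
vertex -1.99 2.102 -4.107
vertex -1.045 0.773 -4.668
vertex -1.82 0.902 -4.992
endloop
endfacet
facet normal 0.395 0.581 -0.712
outer loop
vertex -1.214 1.972 -3.783
vertex -1.045 0.773 -4.668
vertex -1.99 2.102 -4.107
endloop
endfacet

endsolid


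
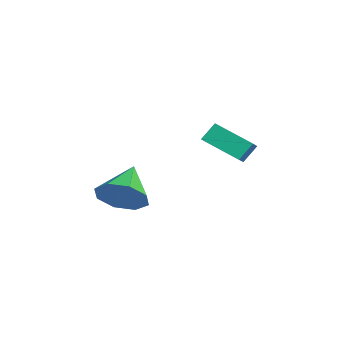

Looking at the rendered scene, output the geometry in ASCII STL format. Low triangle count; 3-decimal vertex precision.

solid 
facet normal -0.597 -0.686 0.416
outer loop
vertex 2.498 0.17 0.706
vertex 2.322 0.729 1.375
vertex 1.674 0.559 0.164
endloop
endfacet
facet normal 0.198 -0.629 -0.752
outer loop
vertex 2.678 1.711 -0.535
vertex 2.498 0.17 0.706
vertex 1.674 0.559 0.164
endloop
endfacet
facet normal -0.597 -0.686 0.416
outer loop
vertex 1.674 0.559 0.164
vertex 2.322 0.729 1.375
vertex 1.498 1.118 0.833
endloop
endfacet
facet normal -0.777 0.367 -0.511
outer loop
vertex 1.498 1.118 0.833
vertex 2.678 1.711 -0.535
vertex 1.674 0.559 0.164
endloop
endfacet
facet normal 0.777 -0.367 0.511
outer loop
vertex 2.498 0.17 0.706
vertex 3.326 1.881 0.676
vertex 2.322 0.729 1.375
endloop
endfacet
facet normal 0.198 -0.629 -0.752
outer loop
vertex 3.502 1.322 0.007
vertex 2.498 0.17 0.706
vertex 2.678 1.711 -0.535
endloop
endfacet
facet normal 0.777 -0.367 0.511
outer loop
vertex 3.502 1.322 0.007
vertex 3.326 1.881 0.676
vertex 2.498 0.17 0.706
endloop
endfacet
facet normal -0.198 0.629 0.752
outer loop
vertex 2.322 0.729 1.375
vertex 3.326 1.881 0.676
vertex 1.498 1.118 0.833
endloop
endfacet
facet normal -0.777 0.367 -0.511
outer loop
vertex 2.502 2.27 0.134
vertex 2.678 1.711 -0.535
vertex 1.498 1.118 0.833
endloop
endfacet
facet normal -0.198 0.629 0.752
outer loop
vertex 1.498 1.118 0.833
vertex 3.326 1.881 0.676
vertex 2.502 2.27 0.134
endloop
endfacet
facet normal 0.597 0.686 -0.416
outer loop
vertex 2.502 2.27 0.134
vertex 3.502 1.322 0.007
vertex 2.678 1.711 -0.535
endloop
endfacet
facet normal 0.597 0.686 -0.416
outer loop
vertex 3.326 1.881 0.676
vertex 3.502 1.322 0.007
vertex 2.502 2.27 0.134
endloop
endfacet
facet normal 0.757 -0.421 -0.500
outer loop
vertex 3.545 -2.072 -1.407
vertex 2.911 -2.852 -1.71
vertex 3.174 -1.914 -2.102
endloop
endfacet
facet normal 0.031 0.978 0.206
outer loop
vertex 3.545 -2.072 -1.407
vertex 3.174 -1.914 -2.102
vertex 1.609 -2.128 -0.85
endloop
endfacet
facet normal 0.756 -0.421 -0.501
outer loop
vertex 3.174 -1.914 -2.102
vertex 2.911 -2.852 -1.71
vertex 2.648 -2.305 -2.567
endloop
endfacet
facet normal -0.371 0.874 -0.315
outer loop
vertex 3.174 -1.914 -2.102
vertex 2.648 -2.305 -2.567
vertex 1.609 -2.128 -0.85
endloop
endfacet
facet normal 0.757 -0.420 -0.500
outer loop
vertex 2.648 -2.305 -2.567
vertex 2.911 -2.852 -1.71
vertex 2.277 -3.017 -2.531
endloop
endfacet
facet normal -0.774 0.378 -0.508
outer loop
vertex 2.648 -2.305 -2.567
vertex 2.277 -3.017 -2.531
vertex 1.609 -2.128 -0.85
endloop
endfacet
facet normal 0.757 -0.422 -0.499
outer loop
vertex 2.277 -3.017 -2.531
vertex 2.911 -2.852 -1.71
vertex 2.276 -3.632 -2.013
endloop
endfacet
facet normal -0.941 -0.217 -0.259
outer loop
vertex 2.277 -3.017 -2.531
vertex 2.276 -3.632 -2.013
vertex 1.609 -2.128 -0.85
endloop
endfacet
facet normal 0.756 -0.421 -0.501
outer loop
vertex 2.276 -3.632 -2.013
vertex 2.911 -2.852 -1.71
vertex 2.648 -3.79 -1.319
endloop
endfacet
facet normal -0.774 -0.565 0.286
outer loop
vertex 2.276 -3.632 -2.013
vertex 2.648 -3.79 -1.319
vertex 1.609 -2.128 -0.85
endloop
endfacet
facet normal 0.757 -0.421 -0.500
outer loop
vertex 2.648 -3.79 -1.319
vertex 2.911 -2.852 -1.71
vertex 3.173 -3.399 -0.853
endloop
endfacet
facet normal -0.372 -0.460 0.806
outer loop
vertex 2.648 -3.79 -1.319
vertex 3.173 -3.399 -0.853
vertex 1.609 -2.128 -0.85
endloop
endfacet
facet normal 0.757 -0.421 -0.500
outer loop
vertex 3.173 -3.399 -0.853
vertex 2.911 -2.852 -1.71
vertex 3.545 -2.687 -0.89
endloop
endfacet
facet normal 0.031 0.036 0.999
outer loop
vertex 3.173 -3.399 -0.853
vertex 3.545 -2.687 -0.89
vertex 1.609 -2.128 -0.85
endloop
endfacet
facet normal 0.757 -0.421 -0.500
outer loop
vertex 3.545 -2.687 -0.89
vertex 2.911 -2.852 -1.71
vertex 3.545 -2.072 -1.407
endloop
endfacet
facet normal 0.198 0.631 0.750
outer loop
vertex 3.545 -2.687 -0.89
vertex 3.545 -2.072 -1.407
vertex 1.609 -2.128 -0.85
endloop
endfacet

endsolid


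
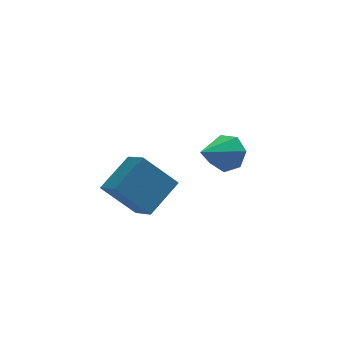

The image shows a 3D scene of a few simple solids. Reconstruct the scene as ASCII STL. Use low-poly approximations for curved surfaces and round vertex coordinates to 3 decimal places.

solid 
facet normal 0.705 0.514 -0.488
outer loop
vertex 3.422 0.278 2.346
vertex 2.668 0.904 1.916
vertex 3.203 1.039 2.832
endloop
endfacet
facet normal 0.322 -0.442 0.837
outer loop
vertex 3.422 0.278 2.346
vertex 3.203 1.039 2.832
vertex 1.152 -0.204 2.964
endloop
endfacet
facet normal 0.705 0.515 -0.488
outer loop
vertex 3.203 1.039 2.832
vertex 2.668 0.904 1.916
vertex 2.581 1.697 2.628
endloop
endfacet
facet normal -0.076 0.229 0.970
outer loop
vertex 3.203 1.039 2.832
vertex 2.581 1.697 2.628
vertex 1.152 -0.204 2.964
endloop
endfacet
facet normal 0.705 0.515 -0.488
outer loop
vertex 2.581 1.697 2.628
vertex 2.668 0.904 1.916
vertex 2.024 1.758 1.888
endloop
endfacet
facet normal -0.634 0.569 0.524
outer loop
vertex 2.581 1.697 2.628
vertex 2.024 1.758 1.888
vertex 1.152 -0.204 2.964
endloop
endfacet
facet normal 0.705 0.515 -0.488
outer loop
vertex 2.024 1.758 1.888
vertex 2.668 0.904 1.916
vertex 1.952 1.175 1.168
endloop
endfacet
facet normal -0.932 0.322 -0.168
outer loop
vertex 2.024 1.758 1.888
vertex 1.952 1.175 1.168
vertex 1.152 -0.204 2.964
endloop
endfacet
facet normal 0.705 0.515 -0.488
outer loop
vertex 1.952 1.175 1.168
vertex 2.668 0.904 1.916
vertex 2.419 0.388 1.012
endloop
endfacet
facet normal -0.745 -0.326 -0.582
outer loop
vertex 1.952 1.175 1.168
vertex 2.419 0.388 1.012
vertex 1.152 -0.204 2.964
endloop
endfacet
facet normal 0.705 0.515 -0.488
outer loop
vertex 2.419 0.388 1.012
vertex 2.668 0.904 1.916
vertex 3.073 -0.011 1.536
endloop
endfacet
facet normal -0.214 -0.887 -0.408
outer loop
vertex 2.419 0.388 1.012
vertex 3.073 -0.011 1.536
vertex 1.152 -0.204 2.964
endloop
endfacet
facet normal 0.705 0.515 -0.488
outer loop
vertex 3.073 -0.011 1.536
vertex 2.668 0.904 1.916
vertex 3.422 0.278 2.346
endloop
endfacet
facet normal 0.260 -0.939 0.223
outer loop
vertex 3.073 -0.011 1.536
vertex 3.422 0.278 2.346
vertex 1.152 -0.204 2.964
endloop
endfacet
facet normal -0.698 -0.513 -0.501
outer loop
vertex -3.542 -4.309 4.159
vertex -3.929 -3.047 3.406
vertex -2.102 -4.779 2.634
endloop
endfacet
facet normal 0.254 -0.830 0.496
outer loop
vertex -0.651 -3.713 3.674
vertex -3.542 -4.309 4.159
vertex -2.102 -4.779 2.634
endloop
endfacet
facet normal -0.698 -0.513 -0.500
outer loop
vertex -2.102 -4.779 2.634
vertex -3.929 -3.047 3.406
vertex -2.489 -3.517 1.88
endloop
endfacet
facet normal 0.670 -0.219 -0.710
outer loop
vertex -2.489 -3.517 1.88
vertex -0.651 -3.713 3.674
vertex -2.102 -4.779 2.634
endloop
endfacet
facet normal -0.669 0.218 0.710
outer loop
vertex -3.542 -4.309 4.159
vertex -2.478 -1.981 4.446
vertex -3.929 -3.047 3.406
endloop
endfacet
facet normal 0.254 -0.830 0.496
outer loop
vertex -2.091 -3.243 5.2
vertex -3.542 -4.309 4.159
vertex -0.651 -3.713 3.674
endloop
endfacet
facet normal -0.670 0.219 0.710
outer loop
vertex -2.091 -3.243 5.2
vertex -2.478 -1.981 4.446
vertex -3.542 -4.309 4.159
endloop
endfacet
facet normal -0.255 0.830 -0.496
outer loop
vertex -3.929 -3.047 3.406
vertex -2.478 -1.981 4.446
vertex -2.489 -3.517 1.88
endloop
endfacet
facet normal 0.670 -0.218 -0.710
outer loop
vertex -1.038 -2.451 2.921
vertex -0.651 -3.713 3.674
vertex -2.489 -3.517 1.88
endloop
endfacet
facet normal -0.254 0.830 -0.496
outer loop
vertex -2.489 -3.517 1.88
vertex -2.478 -1.981 4.446
vertex -1.038 -2.451 2.921
endloop
endfacet
facet normal 0.698 0.513 0.500
outer loop
vertex -1.038 -2.451 2.921
vertex -2.091 -3.243 5.2
vertex -0.651 -3.713 3.674
endloop
endfacet
facet normal 0.697 0.513 0.500
outer loop
vertex -2.478 -1.981 4.446
vertex -2.091 -3.243 5.2
vertex -1.038 -2.451 2.921
endloop
endfacet

endsolid


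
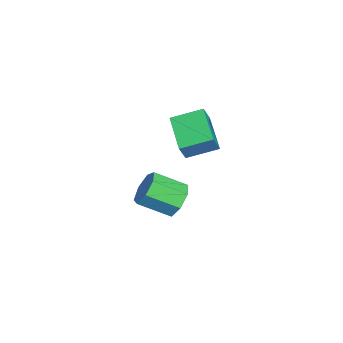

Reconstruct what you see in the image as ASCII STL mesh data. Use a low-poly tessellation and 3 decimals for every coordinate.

solid 
facet normal -0.029 0.874 -0.484
outer loop
vertex -1.292 -1.731 -3.156
vertex -1.748 -2.206 -3.987
vertex -2.212 -1.756 -3.147
endloop
endfacet
facet normal -0.005 0.484 0.875
outer loop
vertex -1.292 -1.731 -3.156
vertex -2.212 -1.756 -3.147
vertex -1.236 -3.419 -2.222
endloop
endfacet
facet normal -0.005 0.484 0.875
outer loop
vertex -1.236 -3.419 -2.222
vertex -2.212 -1.756 -3.147
vertex -2.156 -3.444 -2.213
endloop
endfacet
facet normal 0.029 -0.874 0.484
outer loop
vertex -1.236 -3.419 -2.222
vertex -2.156 -3.444 -2.213
vertex -1.692 -3.894 -3.053
endloop
endfacet
facet normal -0.029 0.874 -0.484
outer loop
vertex -2.212 -1.756 -3.147
vertex -1.748 -2.206 -3.987
vertex -2.782 -2.12 -3.77
endloop
endfacet
facet normal -0.784 0.280 0.554
outer loop
vertex -2.212 -1.756 -3.147
vertex -2.782 -2.12 -3.77
vertex -2.156 -3.444 -2.213
endloop
endfacet
facet normal -0.784 0.280 0.554
outer loop
vertex -2.156 -3.444 -2.213
vertex -2.782 -2.12 -3.77
vertex -2.726 -3.808 -2.836
endloop
endfacet
facet normal 0.029 -0.874 0.484
outer loop
vertex -2.156 -3.444 -2.213
vertex -2.726 -3.808 -2.836
vertex -1.692 -3.894 -3.053
endloop
endfacet
facet normal -0.029 0.874 -0.484
outer loop
vertex -2.782 -2.12 -3.77
vertex -1.748 -2.206 -3.987
vertex -2.573 -2.549 -4.557
endloop
endfacet
facet normal -0.973 -0.135 -0.185
outer loop
vertex -2.782 -2.12 -3.77
vertex -2.573 -2.549 -4.557
vertex -2.726 -3.808 -2.836
endloop
endfacet
facet normal -0.974 -0.134 -0.184
outer loop
vertex -2.726 -3.808 -2.836
vertex -2.573 -2.549 -4.557
vertex -2.518 -4.237 -3.623
endloop
endfacet
facet normal 0.029 -0.874 0.484
outer loop
vertex -2.726 -3.808 -2.836
vertex -2.518 -4.237 -3.623
vertex -1.692 -3.894 -3.053
endloop
endfacet
facet normal -0.029 0.875 -0.484
outer loop
vertex -2.573 -2.549 -4.557
vertex -1.748 -2.206 -3.987
vertex -1.743 -2.719 -4.915
endloop
endfacet
facet normal -0.430 -0.448 -0.784
outer loop
vertex -2.573 -2.549 -4.557
vertex -1.743 -2.719 -4.915
vertex -2.518 -4.237 -3.623
endloop
endfacet
facet normal -0.430 -0.448 -0.784
outer loop
vertex -2.518 -4.237 -3.623
vertex -1.743 -2.719 -4.915
vertex -1.688 -4.407 -3.981
endloop
endfacet
facet normal 0.029 -0.875 0.484
outer loop
vertex -2.518 -4.237 -3.623
vertex -1.688 -4.407 -3.981
vertex -1.692 -3.894 -3.053
endloop
endfacet
facet normal -0.029 0.875 -0.484
outer loop
vertex -1.743 -2.719 -4.915
vertex -1.748 -2.206 -3.987
vertex -0.917 -2.503 -4.574
endloop
endfacet
facet normal 0.438 -0.424 -0.793
outer loop
vertex -1.743 -2.719 -4.915
vertex -0.917 -2.503 -4.574
vertex -1.688 -4.407 -3.981
endloop
endfacet
facet normal 0.438 -0.424 -0.793
outer loop
vertex -1.688 -4.407 -3.981
vertex -0.917 -2.503 -4.574
vertex -0.861 -4.191 -3.64
endloop
endfacet
facet normal 0.029 -0.875 0.484
outer loop
vertex -1.688 -4.407 -3.981
vertex -0.861 -4.191 -3.64
vertex -1.692 -3.894 -3.053
endloop
endfacet
facet normal -0.029 0.875 -0.483
outer loop
vertex -0.917 -2.503 -4.574
vertex -1.748 -2.206 -3.987
vertex -0.716 -2.064 -3.791
endloop
endfacet
facet normal 0.975 -0.081 -0.205
outer loop
vertex -0.917 -2.503 -4.574
vertex -0.716 -2.064 -3.791
vertex -0.861 -4.191 -3.64
endloop
endfacet
facet normal 0.975 -0.081 -0.205
outer loop
vertex -0.861 -4.191 -3.64
vertex -0.716 -2.064 -3.791
vertex -0.66 -3.752 -2.857
endloop
endfacet
facet normal 0.029 -0.875 0.483
outer loop
vertex -0.861 -4.191 -3.64
vertex -0.66 -3.752 -2.857
vertex -1.692 -3.894 -3.053
endloop
endfacet
facet normal -0.028 0.874 -0.484
outer loop
vertex -0.716 -2.064 -3.791
vertex -1.748 -2.206 -3.987
vertex -1.292 -1.731 -3.156
endloop
endfacet
facet normal 0.779 0.323 0.537
outer loop
vertex -0.716 -2.064 -3.791
vertex -1.292 -1.731 -3.156
vertex -0.66 -3.752 -2.857
endloop
endfacet
facet normal 0.779 0.323 0.537
outer loop
vertex -0.66 -3.752 -2.857
vertex -1.292 -1.731 -3.156
vertex -1.236 -3.419 -2.222
endloop
endfacet
facet normal 0.028 -0.874 0.484
outer loop
vertex -0.66 -3.752 -2.857
vertex -1.236 -3.419 -2.222
vertex -1.692 -3.894 -3.053
endloop
endfacet
facet normal -0.451 0.247 -0.858
outer loop
vertex -1.433 -2.301 1.621
vertex -1.635 -0.701 2.188
vertex 0.497 -1.754 0.765
endloop
endfacet
facet normal 0.118 -0.936 -0.332
outer loop
vertex 1.015 -2.039 1.752
vertex -1.433 -2.301 1.621
vertex 0.497 -1.754 0.765
endloop
endfacet
facet normal -0.450 0.247 -0.858
outer loop
vertex 0.497 -1.754 0.765
vertex -1.635 -0.701 2.188
vertex 0.294 -0.154 1.333
endloop
endfacet
facet normal 0.885 0.251 -0.392
outer loop
vertex 0.294 -0.154 1.333
vertex 1.015 -2.039 1.752
vertex 0.497 -1.754 0.765
endloop
endfacet
facet normal -0.885 -0.251 0.392
outer loop
vertex -1.433 -2.301 1.621
vertex -1.117 -0.986 3.175
vertex -1.635 -0.701 2.188
endloop
endfacet
facet normal 0.118 -0.936 -0.333
outer loop
vertex -0.914 -2.586 2.607
vertex -1.433 -2.301 1.621
vertex 1.015 -2.039 1.752
endloop
endfacet
facet normal -0.885 -0.252 0.393
outer loop
vertex -0.914 -2.586 2.607
vertex -1.117 -0.986 3.175
vertex -1.433 -2.301 1.621
endloop
endfacet
facet normal -0.118 0.936 0.332
outer loop
vertex -1.635 -0.701 2.188
vertex -1.117 -0.986 3.175
vertex 0.294 -0.154 1.333
endloop
endfacet
facet normal 0.885 0.251 -0.393
outer loop
vertex 0.813 -0.439 2.319
vertex 1.015 -2.039 1.752
vertex 0.294 -0.154 1.333
endloop
endfacet
facet normal -0.118 0.936 0.332
outer loop
vertex 0.294 -0.154 1.333
vertex -1.117 -0.986 3.175
vertex 0.813 -0.439 2.319
endloop
endfacet
facet normal 0.450 -0.247 0.858
outer loop
vertex 0.813 -0.439 2.319
vertex -0.914 -2.586 2.607
vertex 1.015 -2.039 1.752
endloop
endfacet
facet normal 0.451 -0.247 0.858
outer loop
vertex -1.117 -0.986 3.175
vertex -0.914 -2.586 2.607
vertex 0.813 -0.439 2.319
endloop
endfacet

endsolid


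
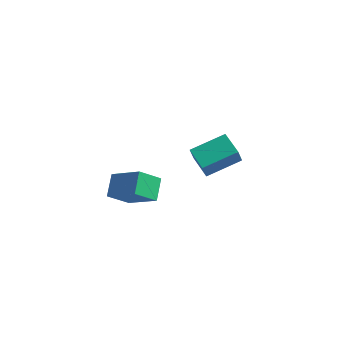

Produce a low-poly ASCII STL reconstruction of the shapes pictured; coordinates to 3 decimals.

solid 
facet normal -0.761 0.603 0.240
outer loop
vertex 1.327 1.543 -1.436
vertex 2.501 2.794 -0.86
vertex 1.353 1.933 -2.335
endloop
endfacet
facet normal -0.649 -0.691 -0.318
outer loop
vertex 2.319 1.166 -2.64
vertex 1.327 1.543 -1.436
vertex 1.353 1.933 -2.335
endloop
endfacet
facet normal -0.761 0.603 0.240
outer loop
vertex 1.353 1.933 -2.335
vertex 2.501 2.794 -0.86
vertex 2.527 3.184 -1.759
endloop
endfacet
facet normal 0.026 0.398 -0.917
outer loop
vertex 2.527 3.184 -1.759
vertex 2.319 1.166 -2.64
vertex 1.353 1.933 -2.335
endloop
endfacet
facet normal -0.026 -0.398 0.917
outer loop
vertex 1.327 1.543 -1.436
vertex 3.467 2.027 -1.165
vertex 2.501 2.794 -0.86
endloop
endfacet
facet normal -0.649 -0.691 -0.318
outer loop
vertex 2.293 0.776 -1.741
vertex 1.327 1.543 -1.436
vertex 2.319 1.166 -2.64
endloop
endfacet
facet normal -0.026 -0.398 0.917
outer loop
vertex 2.293 0.776 -1.741
vertex 3.467 2.027 -1.165
vertex 1.327 1.543 -1.436
endloop
endfacet
facet normal 0.649 0.691 0.318
outer loop
vertex 2.501 2.794 -0.86
vertex 3.467 2.027 -1.165
vertex 2.527 3.184 -1.759
endloop
endfacet
facet normal 0.026 0.398 -0.917
outer loop
vertex 3.493 2.417 -2.064
vertex 2.319 1.166 -2.64
vertex 2.527 3.184 -1.759
endloop
endfacet
facet normal 0.649 0.691 0.318
outer loop
vertex 2.527 3.184 -1.759
vertex 3.467 2.027 -1.165
vertex 3.493 2.417 -2.064
endloop
endfacet
facet normal 0.761 -0.603 -0.240
outer loop
vertex 3.493 2.417 -2.064
vertex 2.293 0.776 -1.741
vertex 2.319 1.166 -2.64
endloop
endfacet
facet normal 0.761 -0.603 -0.240
outer loop
vertex 3.467 2.027 -1.165
vertex 2.293 0.776 -1.741
vertex 3.493 2.417 -2.064
endloop
endfacet
facet normal -0.821 0.160 -0.548
outer loop
vertex -0.306 -2.892 -0.162
vertex 0.364 -2.182 -0.958
vertex -0.066 -3.832 -0.797
endloop
endfacet
facet normal -0.532 -0.563 0.632
outer loop
vertex 1.396 -4.118 0.178
vertex -0.306 -2.892 -0.162
vertex -0.066 -3.832 -0.797
endloop
endfacet
facet normal -0.821 0.160 -0.548
outer loop
vertex -0.066 -3.832 -0.797
vertex 0.364 -2.182 -0.958
vertex 0.605 -3.123 -1.594
endloop
endfacet
facet normal 0.207 -0.811 -0.548
outer loop
vertex 0.605 -3.123 -1.594
vertex 1.396 -4.118 0.178
vertex -0.066 -3.832 -0.797
endloop
endfacet
facet normal -0.207 0.810 0.548
outer loop
vertex -0.306 -2.892 -0.162
vertex 1.826 -2.468 0.017
vertex 0.364 -2.182 -0.958
endloop
endfacet
facet normal -0.532 -0.563 0.632
outer loop
vertex 1.155 -3.177 0.814
vertex -0.306 -2.892 -0.162
vertex 1.396 -4.118 0.178
endloop
endfacet
facet normal -0.207 0.811 0.547
outer loop
vertex 1.155 -3.177 0.814
vertex 1.826 -2.468 0.017
vertex -0.306 -2.892 -0.162
endloop
endfacet
facet normal 0.532 0.563 -0.632
outer loop
vertex 0.364 -2.182 -0.958
vertex 1.826 -2.468 0.017
vertex 0.605 -3.123 -1.594
endloop
endfacet
facet normal 0.208 -0.810 -0.548
outer loop
vertex 2.066 -3.408 -0.618
vertex 1.396 -4.118 0.178
vertex 0.605 -3.123 -1.594
endloop
endfacet
facet normal 0.532 0.563 -0.632
outer loop
vertex 0.605 -3.123 -1.594
vertex 1.826 -2.468 0.017
vertex 2.066 -3.408 -0.618
endloop
endfacet
facet normal 0.821 -0.160 0.548
outer loop
vertex 2.066 -3.408 -0.618
vertex 1.155 -3.177 0.814
vertex 1.396 -4.118 0.178
endloop
endfacet
facet normal 0.821 -0.161 0.548
outer loop
vertex 1.826 -2.468 0.017
vertex 1.155 -3.177 0.814
vertex 2.066 -3.408 -0.618
endloop
endfacet

endsolid


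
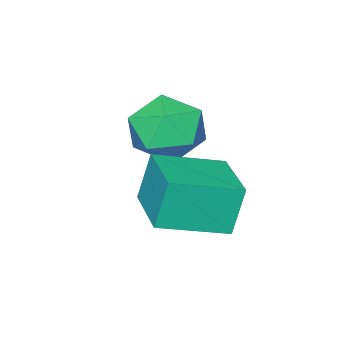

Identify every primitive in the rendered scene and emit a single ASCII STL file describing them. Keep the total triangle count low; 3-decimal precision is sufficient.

solid 
facet normal -0.512 -0.854 -0.098
outer loop
vertex 0.176 0.498 -0.337
vertex -1.121 1.322 -0.742
vertex 0.498 0.437 -1.491
endloop
endfacet
facet normal 0.816 -0.518 0.255
outer loop
vertex 1.301 1.778 -1.338
vertex 0.176 0.498 -0.337
vertex 0.498 0.437 -1.491
endloop
endfacet
facet normal -0.512 -0.853 -0.098
outer loop
vertex 0.498 0.437 -1.491
vertex -1.121 1.322 -0.742
vertex -0.8 1.262 -1.897
endloop
endfacet
facet normal 0.268 -0.051 -0.962
outer loop
vertex -0.8 1.262 -1.897
vertex 1.301 1.778 -1.338
vertex 0.498 0.437 -1.491
endloop
endfacet
facet normal -0.268 0.051 0.962
outer loop
vertex 0.176 0.498 -0.337
vertex -0.318 2.663 -0.589
vertex -1.121 1.322 -0.742
endloop
endfacet
facet normal 0.816 -0.519 0.254
outer loop
vertex 0.98 1.838 -0.183
vertex 0.176 0.498 -0.337
vertex 1.301 1.778 -1.338
endloop
endfacet
facet normal -0.269 0.051 0.962
outer loop
vertex 0.98 1.838 -0.183
vertex -0.318 2.663 -0.589
vertex 0.176 0.498 -0.337
endloop
endfacet
facet normal -0.817 0.518 -0.254
outer loop
vertex -1.121 1.322 -0.742
vertex -0.318 2.663 -0.589
vertex -0.8 1.262 -1.897
endloop
endfacet
facet normal 0.268 -0.050 -0.962
outer loop
vertex 0.004 2.602 -1.743
vertex 1.301 1.778 -1.338
vertex -0.8 1.262 -1.897
endloop
endfacet
facet normal -0.816 0.519 -0.255
outer loop
vertex -0.8 1.262 -1.897
vertex -0.318 2.663 -0.589
vertex 0.004 2.602 -1.743
endloop
endfacet
facet normal 0.512 0.854 0.098
outer loop
vertex 0.004 2.602 -1.743
vertex 0.98 1.838 -0.183
vertex 1.301 1.778 -1.338
endloop
endfacet
facet normal 0.512 0.853 0.098
outer loop
vertex -0.318 2.663 -0.589
vertex 0.98 1.838 -0.183
vertex 0.004 2.602 -1.743
endloop
endfacet
facet normal -0.937 0.323 0.135
outer loop
vertex -1.194 0.682 -0.414
vertex -1.386 -0.079 0.076
vertex -1.064 0.676 0.502
endloop
endfacet
facet normal -0.484 0.872 0.074
outer loop
vertex -1.194 0.682 -0.414
vertex -1.064 0.676 0.502
vertex -0.437 1.071 -0.052
endloop
endfacet
facet normal -0.154 0.817 -0.556
outer loop
vertex -1.194 0.682 -0.414
vertex -0.437 1.071 -0.052
vertex -0.372 0.56 -0.821
endloop
endfacet
facet normal -0.403 0.235 -0.885
outer loop
vertex -1.194 0.682 -0.414
vertex -0.372 0.56 -0.821
vertex -0.959 -0.151 -0.742
endloop
endfacet
facet normal -0.887 -0.070 -0.457
outer loop
vertex -1.194 0.682 -0.414
vertex -0.959 -0.151 -0.742
vertex -1.386 -0.079 0.076
endloop
endfacet
facet normal 0.008 0.810 0.587
outer loop
vertex -0.437 1.071 -0.052
vertex -1.064 0.676 0.502
vertex -0.161 0.551 0.662
endloop
endfacet
facet normal -0.724 -0.078 0.685
outer loop
vertex -1.064 0.676 0.502
vertex -1.386 -0.079 0.076
vertex -0.748 -0.16 0.741
endloop
endfacet
facet normal -0.643 -0.716 -0.273
outer loop
vertex -1.386 -0.079 0.076
vertex -0.959 -0.151 -0.742
vertex -0.683 -0.671 -0.028
endloop
endfacet
facet normal 0.140 -0.223 -0.965
outer loop
vertex -0.959 -0.151 -0.742
vertex -0.372 0.56 -0.821
vertex -0.056 -0.276 -0.582
endloop
endfacet
facet normal 0.542 0.720 -0.433
outer loop
vertex -0.372 0.56 -0.821
vertex -0.437 1.071 -0.052
vertex 0.266 0.479 -0.156
endloop
endfacet
facet normal 0.403 -0.235 0.885
outer loop
vertex 0.074 -0.282 0.334
vertex -0.161 0.551 0.662
vertex -0.748 -0.16 0.741
endloop
endfacet
facet normal 0.154 -0.817 0.556
outer loop
vertex 0.074 -0.282 0.334
vertex -0.748 -0.16 0.741
vertex -0.683 -0.671 -0.028
endloop
endfacet
facet normal 0.484 -0.872 -0.074
outer loop
vertex 0.074 -0.282 0.334
vertex -0.683 -0.671 -0.028
vertex -0.056 -0.276 -0.582
endloop
endfacet
facet normal 0.937 -0.323 -0.135
outer loop
vertex 0.074 -0.282 0.334
vertex -0.056 -0.276 -0.582
vertex 0.266 0.479 -0.156
endloop
endfacet
facet normal 0.887 0.070 0.457
outer loop
vertex 0.074 -0.282 0.334
vertex 0.266 0.479 -0.156
vertex -0.161 0.551 0.662
endloop
endfacet
facet normal -0.140 0.223 0.965
outer loop
vertex -0.748 -0.16 0.741
vertex -0.161 0.551 0.662
vertex -1.064 0.676 0.502
endloop
endfacet
facet normal -0.542 -0.720 0.433
outer loop
vertex -0.683 -0.671 -0.028
vertex -0.748 -0.16 0.741
vertex -1.386 -0.079 0.076
endloop
endfacet
facet normal -0.008 -0.810 -0.587
outer loop
vertex -0.056 -0.276 -0.582
vertex -0.683 -0.671 -0.028
vertex -0.959 -0.151 -0.742
endloop
endfacet
facet normal 0.724 0.078 -0.685
outer loop
vertex 0.266 0.479 -0.156
vertex -0.056 -0.276 -0.582
vertex -0.372 0.56 -0.821
endloop
endfacet
facet normal 0.643 0.716 0.273
outer loop
vertex -0.161 0.551 0.662
vertex 0.266 0.479 -0.156
vertex -0.437 1.071 -0.052
endloop
endfacet

endsolid


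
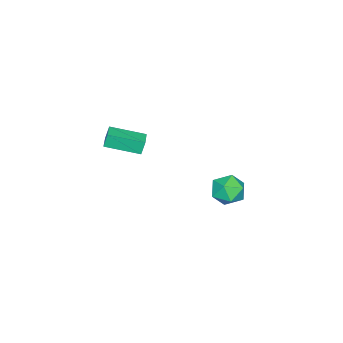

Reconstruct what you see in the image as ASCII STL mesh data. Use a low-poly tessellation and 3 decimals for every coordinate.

solid 
facet normal -0.887 -0.440 -0.140
outer loop
vertex 3.788 -3.368 4.632
vertex 2.914 -1.433 4.096
vertex 4.008 -3.521 3.721
endloop
endfacet
facet normal 0.399 -0.884 0.245
outer loop
vertex 5.046 -3.007 3.884
vertex 3.788 -3.368 4.632
vertex 4.008 -3.521 3.721
endloop
endfacet
facet normal -0.887 -0.440 -0.140
outer loop
vertex 4.008 -3.521 3.721
vertex 2.914 -1.433 4.096
vertex 3.134 -1.587 3.184
endloop
endfacet
facet normal 0.231 -0.162 -0.959
outer loop
vertex 3.134 -1.587 3.184
vertex 5.046 -3.007 3.884
vertex 4.008 -3.521 3.721
endloop
endfacet
facet normal -0.231 0.162 0.960
outer loop
vertex 3.788 -3.368 4.632
vertex 3.952 -0.919 4.259
vertex 2.914 -1.433 4.096
endloop
endfacet
facet normal 0.399 -0.883 0.246
outer loop
vertex 4.826 -2.853 4.796
vertex 3.788 -3.368 4.632
vertex 5.046 -3.007 3.884
endloop
endfacet
facet normal -0.232 0.162 0.959
outer loop
vertex 4.826 -2.853 4.796
vertex 3.952 -0.919 4.259
vertex 3.788 -3.368 4.632
endloop
endfacet
facet normal -0.399 0.884 -0.245
outer loop
vertex 2.914 -1.433 4.096
vertex 3.952 -0.919 4.259
vertex 3.134 -1.587 3.184
endloop
endfacet
facet normal 0.232 -0.161 -0.959
outer loop
vertex 4.172 -1.072 3.348
vertex 5.046 -3.007 3.884
vertex 3.134 -1.587 3.184
endloop
endfacet
facet normal -0.400 0.883 -0.245
outer loop
vertex 3.134 -1.587 3.184
vertex 3.952 -0.919 4.259
vertex 4.172 -1.072 3.348
endloop
endfacet
facet normal 0.887 0.440 0.140
outer loop
vertex 4.172 -1.072 3.348
vertex 4.826 -2.853 4.796
vertex 5.046 -3.007 3.884
endloop
endfacet
facet normal 0.887 0.440 0.140
outer loop
vertex 3.952 -0.919 4.259
vertex 4.826 -2.853 4.796
vertex 4.172 -1.072 3.348
endloop
endfacet
facet normal -0.417 0.909 0.021
outer loop
vertex -2.864 1.927 -4.591
vertex -3.735 1.51 -3.829
vertex -2.693 1.978 -3.374
endloop
endfacet
facet normal 0.289 0.954 -0.081
outer loop
vertex -2.864 1.927 -4.591
vertex -2.693 1.978 -3.374
vertex -1.769 1.636 -4.111
endloop
endfacet
facet normal 0.451 0.588 -0.672
outer loop
vertex -2.864 1.927 -4.591
vertex -1.769 1.636 -4.111
vertex -2.241 0.957 -5.022
endloop
endfacet
facet normal -0.154 0.317 -0.936
outer loop
vertex -2.864 1.927 -4.591
vertex -2.241 0.957 -5.022
vertex -3.456 0.879 -4.848
endloop
endfacet
facet normal -0.691 0.515 -0.508
outer loop
vertex -2.864 1.927 -4.591
vertex -3.456 0.879 -4.848
vertex -3.735 1.51 -3.829
endloop
endfacet
facet normal 0.611 0.637 0.470
outer loop
vertex -1.769 1.636 -4.111
vertex -2.693 1.978 -3.374
vertex -1.964 1.041 -3.052
endloop
endfacet
facet normal -0.530 0.563 0.634
outer loop
vertex -2.693 1.978 -3.374
vertex -3.735 1.51 -3.829
vertex -3.179 0.963 -2.878
endloop
endfacet
facet normal -0.973 -0.074 -0.221
outer loop
vertex -3.735 1.51 -3.829
vertex -3.456 0.879 -4.848
vertex -3.651 0.284 -3.789
endloop
endfacet
facet normal -0.105 -0.395 -0.912
outer loop
vertex -3.456 0.879 -4.848
vertex -2.241 0.957 -5.022
vertex -2.727 -0.058 -4.526
endloop
endfacet
facet normal 0.873 0.044 -0.485
outer loop
vertex -2.241 0.957 -5.022
vertex -1.769 1.636 -4.111
vertex -1.685 0.41 -4.071
endloop
endfacet
facet normal 0.154 -0.317 0.936
outer loop
vertex -2.556 -0.007 -3.309
vertex -1.964 1.041 -3.052
vertex -3.179 0.963 -2.878
endloop
endfacet
facet normal -0.451 -0.588 0.672
outer loop
vertex -2.556 -0.007 -3.309
vertex -3.179 0.963 -2.878
vertex -3.651 0.284 -3.789
endloop
endfacet
facet normal -0.289 -0.954 0.081
outer loop
vertex -2.556 -0.007 -3.309
vertex -3.651 0.284 -3.789
vertex -2.727 -0.058 -4.526
endloop
endfacet
facet normal 0.417 -0.909 -0.021
outer loop
vertex -2.556 -0.007 -3.309
vertex -2.727 -0.058 -4.526
vertex -1.685 0.41 -4.071
endloop
endfacet
facet normal 0.691 -0.515 0.508
outer loop
vertex -2.556 -0.007 -3.309
vertex -1.685 0.41 -4.071
vertex -1.964 1.041 -3.052
endloop
endfacet
facet normal 0.105 0.395 0.912
outer loop
vertex -3.179 0.963 -2.878
vertex -1.964 1.041 -3.052
vertex -2.693 1.978 -3.374
endloop
endfacet
facet normal -0.873 -0.044 0.485
outer loop
vertex -3.651 0.284 -3.789
vertex -3.179 0.963 -2.878
vertex -3.735 1.51 -3.829
endloop
endfacet
facet normal -0.611 -0.637 -0.470
outer loop
vertex -2.727 -0.058 -4.526
vertex -3.651 0.284 -3.789
vertex -3.456 0.879 -4.848
endloop
endfacet
facet normal 0.530 -0.563 -0.634
outer loop
vertex -1.685 0.41 -4.071
vertex -2.727 -0.058 -4.526
vertex -2.241 0.957 -5.022
endloop
endfacet
facet normal 0.973 0.074 0.221
outer loop
vertex -1.964 1.041 -3.052
vertex -1.685 0.41 -4.071
vertex -1.769 1.636 -4.111
endloop
endfacet

endsolid


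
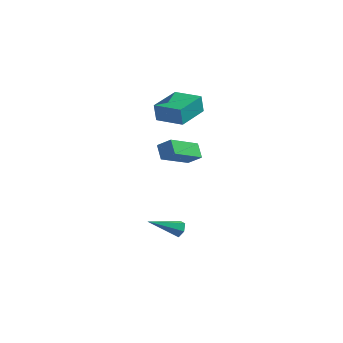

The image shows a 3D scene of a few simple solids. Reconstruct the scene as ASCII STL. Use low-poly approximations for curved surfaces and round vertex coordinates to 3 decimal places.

solid 
facet normal 0.574 0.687 -0.445
outer loop
vertex 3.354 -0.457 -3.455
vertex 3.065 -0.523 -3.93
vertex 2.901 -0.142 -3.553
endloop
endfacet
facet normal -0.010 0.284 0.959
outer loop
vertex 3.354 -0.457 -3.455
vertex 2.901 -0.142 -3.553
vertex 1.935 -1.877 -3.05
endloop
endfacet
facet normal 0.571 0.688 -0.447
outer loop
vertex 2.901 -0.142 -3.553
vertex 3.065 -0.523 -3.93
vertex 2.611 -0.209 -4.027
endloop
endfacet
facet normal -0.754 0.532 0.386
outer loop
vertex 2.901 -0.142 -3.553
vertex 2.611 -0.209 -4.027
vertex 1.935 -1.877 -3.05
endloop
endfacet
facet normal 0.572 0.689 -0.446
outer loop
vertex 2.611 -0.209 -4.027
vertex 3.065 -0.523 -3.93
vertex 2.775 -0.589 -4.404
endloop
endfacet
facet normal -0.880 0.083 -0.467
outer loop
vertex 2.611 -0.209 -4.027
vertex 2.775 -0.589 -4.404
vertex 1.935 -1.877 -3.05
endloop
endfacet
facet normal 0.574 0.686 -0.447
outer loop
vertex 2.775 -0.589 -4.404
vertex 3.065 -0.523 -3.93
vertex 3.228 -0.904 -4.306
endloop
endfacet
facet normal -0.264 -0.612 -0.746
outer loop
vertex 2.775 -0.589 -4.404
vertex 3.228 -0.904 -4.306
vertex 1.935 -1.877 -3.05
endloop
endfacet
facet normal 0.573 0.687 -0.448
outer loop
vertex 3.228 -0.904 -4.306
vertex 3.065 -0.523 -3.93
vertex 3.518 -0.837 -3.832
endloop
endfacet
facet normal 0.480 -0.860 -0.172
outer loop
vertex 3.228 -0.904 -4.306
vertex 3.518 -0.837 -3.832
vertex 1.935 -1.877 -3.05
endloop
endfacet
facet normal 0.573 0.688 -0.444
outer loop
vertex 3.518 -0.837 -3.832
vertex 3.065 -0.523 -3.93
vertex 3.354 -0.457 -3.455
endloop
endfacet
facet normal 0.607 -0.412 0.680
outer loop
vertex 3.518 -0.837 -3.832
vertex 3.354 -0.457 -3.455
vertex 1.935 -1.877 -3.05
endloop
endfacet
facet normal -0.530 0.483 0.697
outer loop
vertex 1.879 -0.816 2.093
vertex 2.675 -0.763 2.661
vertex 2.395 1.046 1.196
endloop
endfacet
facet normal -0.813 -0.054 -0.580
outer loop
vertex 2.925 0.563 0.499
vertex 1.879 -0.816 2.093
vertex 2.395 1.046 1.196
endloop
endfacet
facet normal -0.530 0.483 0.697
outer loop
vertex 2.395 1.046 1.196
vertex 2.675 -0.763 2.661
vertex 3.192 1.099 1.765
endloop
endfacet
facet normal 0.243 0.874 -0.421
outer loop
vertex 3.192 1.099 1.765
vertex 2.925 0.563 0.499
vertex 2.395 1.046 1.196
endloop
endfacet
facet normal -0.242 -0.874 0.421
outer loop
vertex 1.879 -0.816 2.093
vertex 3.205 -1.246 1.964
vertex 2.675 -0.763 2.661
endloop
endfacet
facet normal -0.813 -0.053 -0.580
outer loop
vertex 2.408 -1.299 1.395
vertex 1.879 -0.816 2.093
vertex 2.925 0.563 0.499
endloop
endfacet
facet normal -0.242 -0.874 0.421
outer loop
vertex 2.408 -1.299 1.395
vertex 3.205 -1.246 1.964
vertex 1.879 -0.816 2.093
endloop
endfacet
facet normal 0.812 0.054 0.581
outer loop
vertex 2.675 -0.763 2.661
vertex 3.205 -1.246 1.964
vertex 3.192 1.099 1.765
endloop
endfacet
facet normal 0.242 0.874 -0.421
outer loop
vertex 3.721 0.616 1.067
vertex 2.925 0.563 0.499
vertex 3.192 1.099 1.765
endloop
endfacet
facet normal 0.813 0.054 0.579
outer loop
vertex 3.192 1.099 1.765
vertex 3.205 -1.246 1.964
vertex 3.721 0.616 1.067
endloop
endfacet
facet normal 0.530 -0.483 -0.697
outer loop
vertex 3.721 0.616 1.067
vertex 2.408 -1.299 1.395
vertex 2.925 0.563 0.499
endloop
endfacet
facet normal 0.530 -0.483 -0.697
outer loop
vertex 3.205 -1.246 1.964
vertex 2.408 -1.299 1.395
vertex 3.721 0.616 1.067
endloop
endfacet
facet normal -0.998 0.050 -0.044
outer loop
vertex 0.624 0.913 4.049
vertex 0.713 2.924 4.316
vertex 0.681 1.06 2.93
endloop
endfacet
facet normal -0.044 -0.990 -0.132
outer loop
vertex 2.347 0.976 3.004
vertex 0.624 0.913 4.049
vertex 0.681 1.06 2.93
endloop
endfacet
facet normal -0.998 0.050 -0.044
outer loop
vertex 0.681 1.06 2.93
vertex 0.713 2.924 4.316
vertex 0.77 3.07 3.197
endloop
endfacet
facet normal 0.051 0.129 -0.990
outer loop
vertex 0.77 3.07 3.197
vertex 2.347 0.976 3.004
vertex 0.681 1.06 2.93
endloop
endfacet
facet normal -0.051 -0.129 0.990
outer loop
vertex 0.624 0.913 4.049
vertex 2.379 2.84 4.39
vertex 0.713 2.924 4.316
endloop
endfacet
facet normal -0.044 -0.990 -0.131
outer loop
vertex 2.29 0.83 4.123
vertex 0.624 0.913 4.049
vertex 2.347 0.976 3.004
endloop
endfacet
facet normal -0.050 -0.129 0.990
outer loop
vertex 2.29 0.83 4.123
vertex 2.379 2.84 4.39
vertex 0.624 0.913 4.049
endloop
endfacet
facet normal 0.044 0.990 0.131
outer loop
vertex 0.713 2.924 4.316
vertex 2.379 2.84 4.39
vertex 0.77 3.07 3.197
endloop
endfacet
facet normal 0.050 0.129 -0.990
outer loop
vertex 2.436 2.987 3.271
vertex 2.347 0.976 3.004
vertex 0.77 3.07 3.197
endloop
endfacet
facet normal 0.043 0.990 0.132
outer loop
vertex 0.77 3.07 3.197
vertex 2.379 2.84 4.39
vertex 2.436 2.987 3.271
endloop
endfacet
facet normal 0.998 -0.050 0.044
outer loop
vertex 2.436 2.987 3.271
vertex 2.29 0.83 4.123
vertex 2.347 0.976 3.004
endloop
endfacet
facet normal 0.998 -0.050 0.044
outer loop
vertex 2.379 2.84 4.39
vertex 2.29 0.83 4.123
vertex 2.436 2.987 3.271
endloop
endfacet

endsolid
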